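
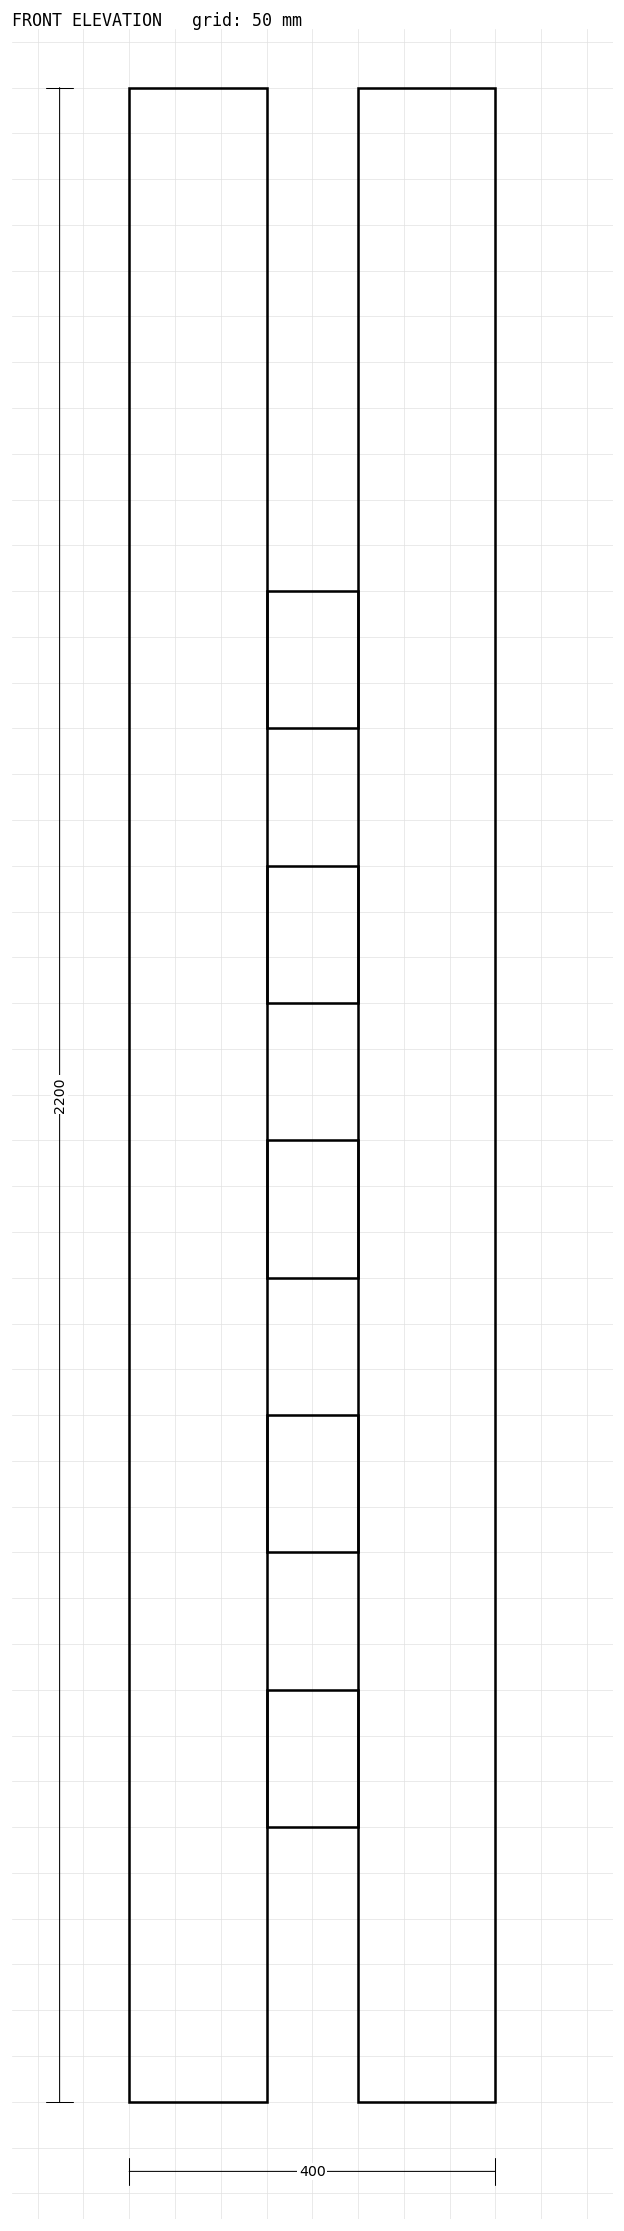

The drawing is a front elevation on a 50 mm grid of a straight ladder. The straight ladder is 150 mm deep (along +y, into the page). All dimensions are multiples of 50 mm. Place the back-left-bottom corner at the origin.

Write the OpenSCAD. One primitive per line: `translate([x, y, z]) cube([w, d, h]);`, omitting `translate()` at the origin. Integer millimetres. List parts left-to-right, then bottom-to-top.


cube([150, 150, 2200]);
translate([150, 0, 300]) cube([100, 150, 150]);
translate([150, 0, 600]) cube([100, 150, 150]);
translate([150, 0, 900]) cube([100, 150, 150]);
translate([150, 0, 1200]) cube([100, 150, 150]);
translate([150, 0, 1500]) cube([100, 150, 150]);
translate([250, 0, 0]) cube([150, 150, 2200]);


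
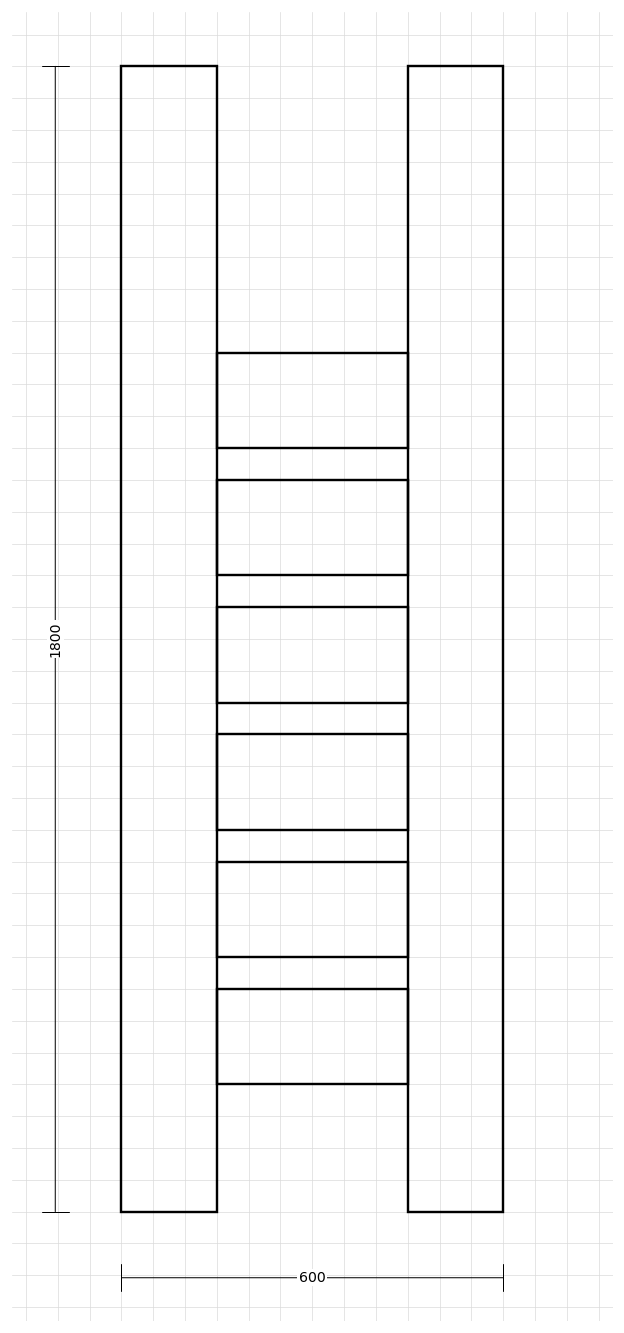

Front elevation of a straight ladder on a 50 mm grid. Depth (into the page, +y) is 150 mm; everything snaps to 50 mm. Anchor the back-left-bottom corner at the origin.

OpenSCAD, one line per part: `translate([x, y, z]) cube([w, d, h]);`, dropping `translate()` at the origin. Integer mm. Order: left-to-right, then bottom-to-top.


cube([150, 150, 1800]);
translate([150, 0, 200]) cube([300, 150, 150]);
translate([150, 0, 400]) cube([300, 150, 150]);
translate([150, 0, 600]) cube([300, 150, 150]);
translate([150, 0, 800]) cube([300, 150, 150]);
translate([150, 0, 1000]) cube([300, 150, 150]);
translate([150, 0, 1200]) cube([300, 150, 150]);
translate([450, 0, 0]) cube([150, 150, 1800]);


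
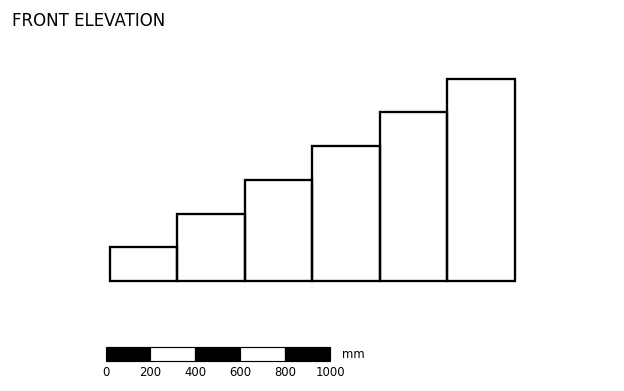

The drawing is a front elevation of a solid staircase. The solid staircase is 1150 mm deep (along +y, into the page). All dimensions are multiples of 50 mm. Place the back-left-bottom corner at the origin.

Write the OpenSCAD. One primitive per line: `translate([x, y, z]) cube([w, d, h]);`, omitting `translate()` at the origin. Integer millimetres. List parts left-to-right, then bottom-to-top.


cube([300, 1150, 150]);
translate([300, 0, 0]) cube([300, 1150, 300]);
translate([600, 0, 0]) cube([300, 1150, 450]);
translate([900, 0, 0]) cube([300, 1150, 600]);
translate([1200, 0, 0]) cube([300, 1150, 750]);
translate([1500, 0, 0]) cube([300, 1150, 900]);


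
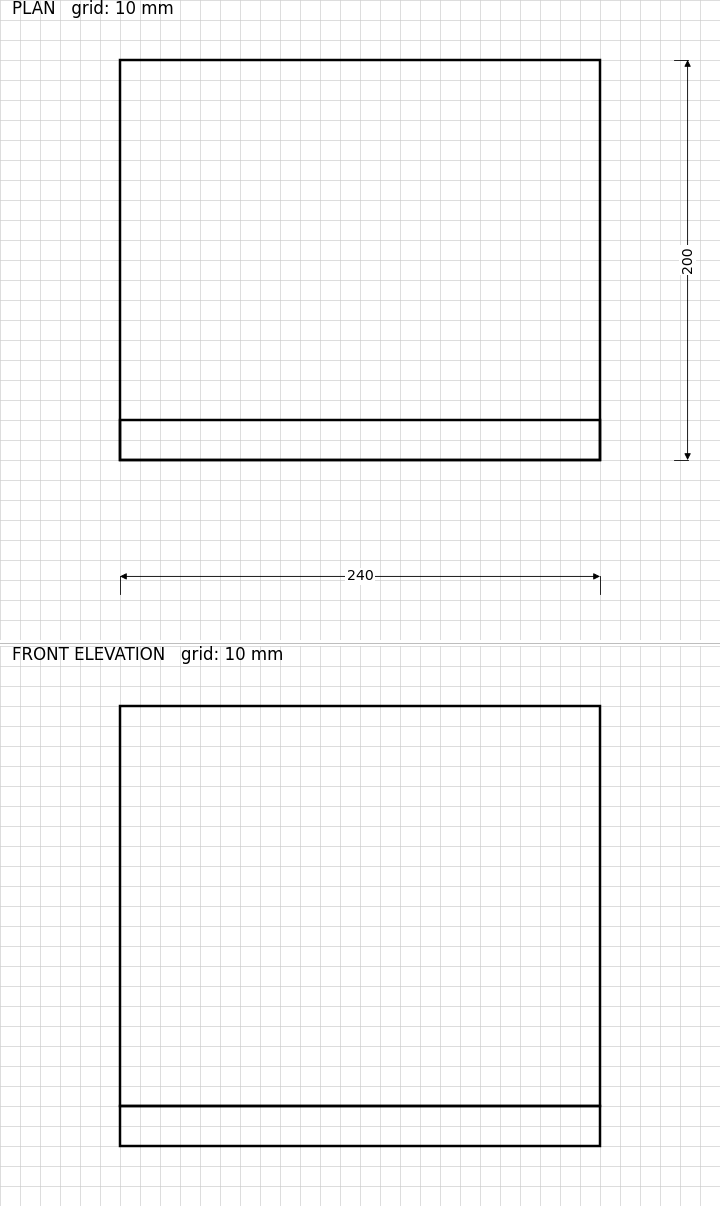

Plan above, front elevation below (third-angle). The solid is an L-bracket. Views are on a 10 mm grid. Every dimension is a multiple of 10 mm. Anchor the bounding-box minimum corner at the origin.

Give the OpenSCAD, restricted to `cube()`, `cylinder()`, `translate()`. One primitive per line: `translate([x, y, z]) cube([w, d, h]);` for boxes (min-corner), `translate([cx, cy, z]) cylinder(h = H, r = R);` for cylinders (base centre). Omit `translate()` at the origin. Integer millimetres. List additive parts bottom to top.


cube([240, 200, 20]);
translate([0, 0, 20]) cube([240, 20, 200]);


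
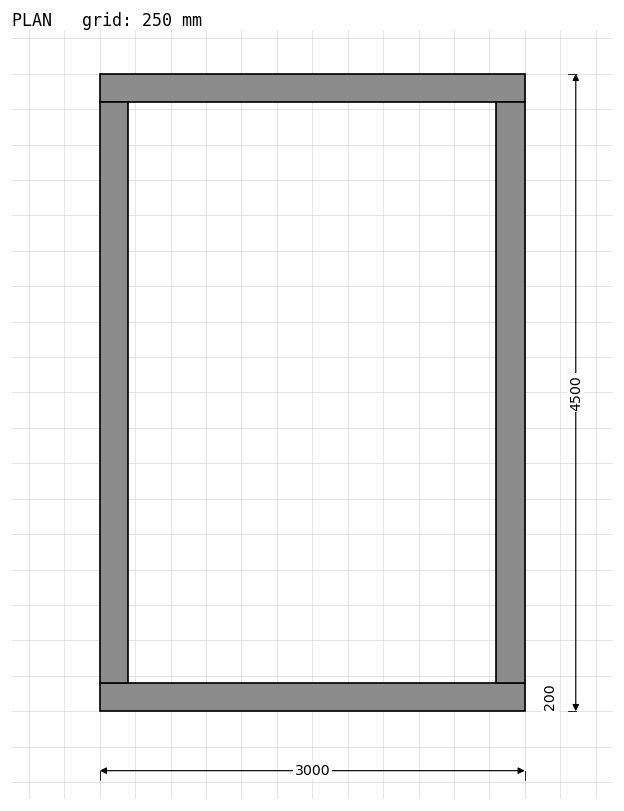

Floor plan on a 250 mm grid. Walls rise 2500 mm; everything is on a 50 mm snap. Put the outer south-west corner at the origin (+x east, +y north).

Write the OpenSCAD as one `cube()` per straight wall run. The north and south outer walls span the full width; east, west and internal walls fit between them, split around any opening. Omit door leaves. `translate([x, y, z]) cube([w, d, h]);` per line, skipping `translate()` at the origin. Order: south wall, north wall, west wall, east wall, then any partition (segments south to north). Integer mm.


cube([3000, 200, 2500]);
translate([0, 4300, 0]) cube([3000, 200, 2500]);
translate([0, 200, 0]) cube([200, 4100, 2500]);
translate([2800, 200, 0]) cube([200, 4100, 2500]);


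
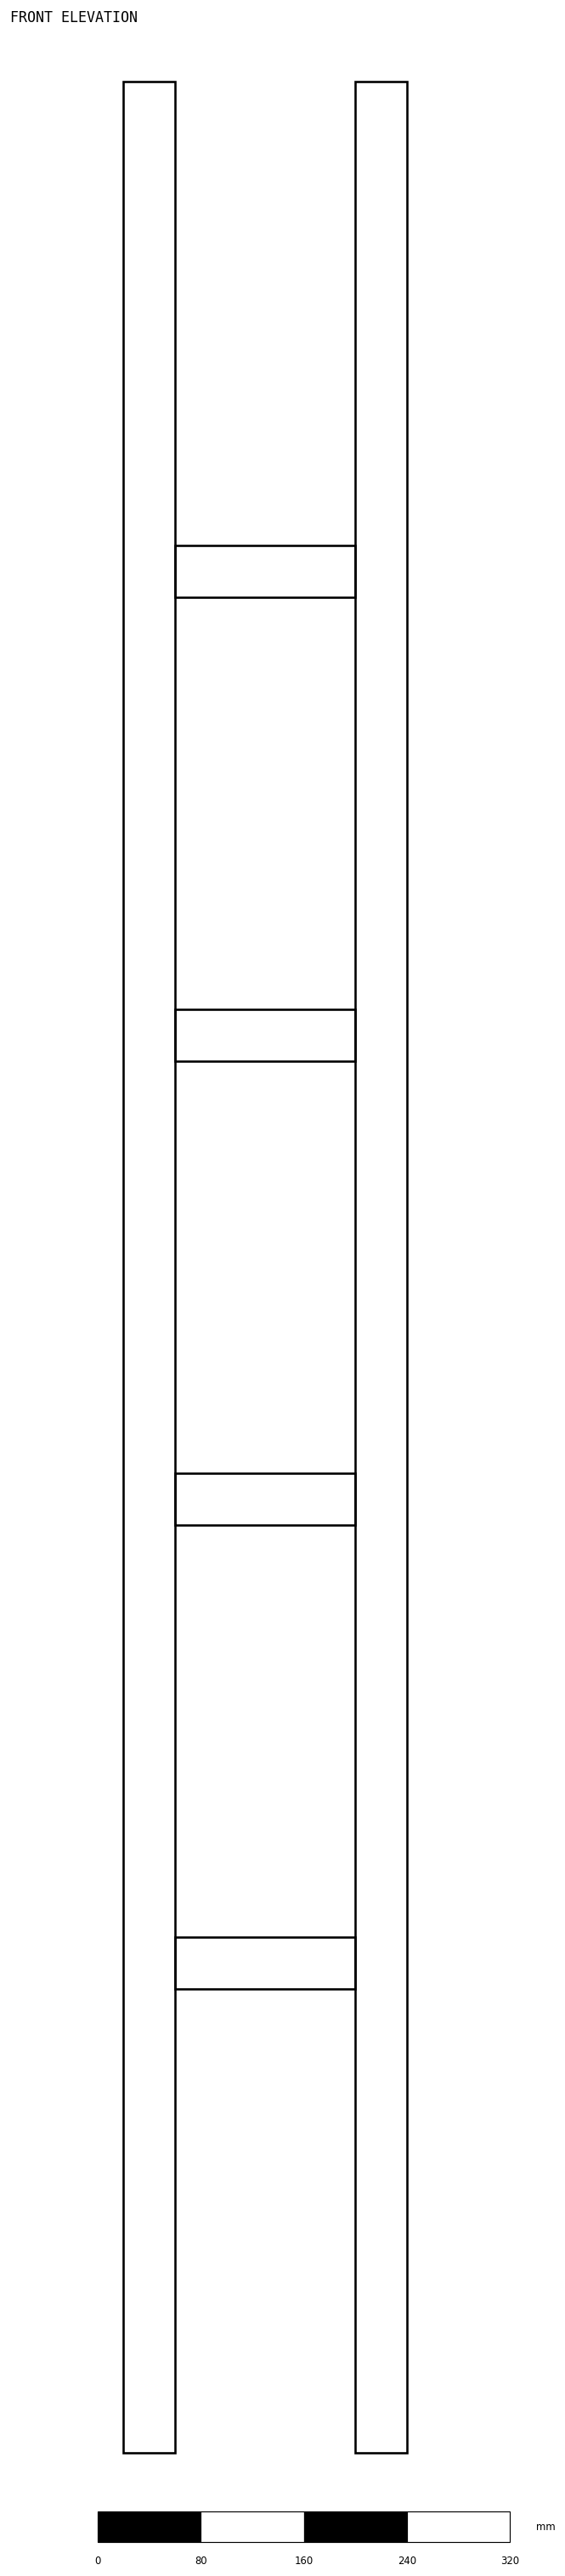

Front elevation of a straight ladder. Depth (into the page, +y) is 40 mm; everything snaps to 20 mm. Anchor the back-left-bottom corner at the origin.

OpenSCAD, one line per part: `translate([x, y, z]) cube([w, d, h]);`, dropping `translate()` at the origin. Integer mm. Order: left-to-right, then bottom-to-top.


cube([40, 40, 1840]);
translate([40, 0, 360]) cube([140, 40, 40]);
translate([40, 0, 720]) cube([140, 40, 40]);
translate([40, 0, 1080]) cube([140, 40, 40]);
translate([40, 0, 1440]) cube([140, 40, 40]);
translate([180, 0, 0]) cube([40, 40, 1840]);


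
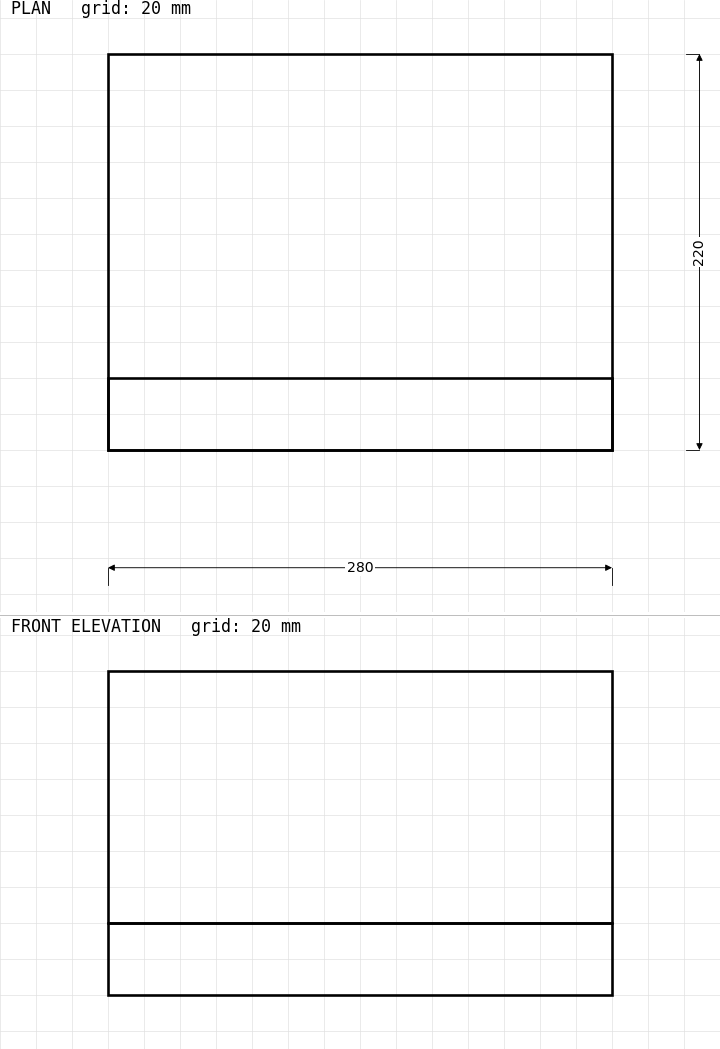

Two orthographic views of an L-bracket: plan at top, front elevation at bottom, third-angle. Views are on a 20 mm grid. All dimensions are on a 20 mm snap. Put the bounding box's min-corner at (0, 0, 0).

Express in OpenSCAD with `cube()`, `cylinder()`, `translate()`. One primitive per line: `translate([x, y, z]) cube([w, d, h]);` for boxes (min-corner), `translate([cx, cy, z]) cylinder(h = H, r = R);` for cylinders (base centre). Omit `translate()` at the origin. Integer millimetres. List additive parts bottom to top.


cube([280, 220, 40]);
translate([0, 0, 40]) cube([280, 40, 140]);


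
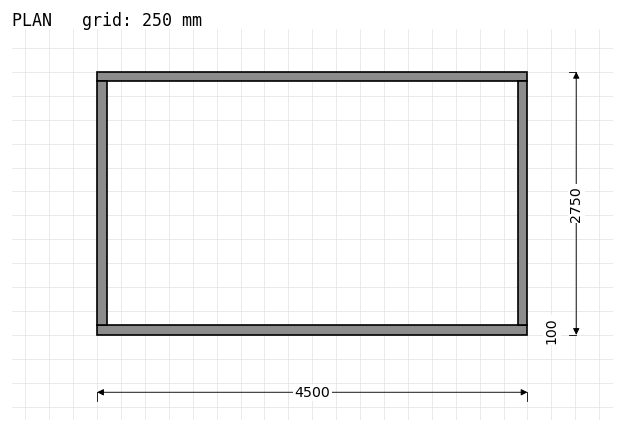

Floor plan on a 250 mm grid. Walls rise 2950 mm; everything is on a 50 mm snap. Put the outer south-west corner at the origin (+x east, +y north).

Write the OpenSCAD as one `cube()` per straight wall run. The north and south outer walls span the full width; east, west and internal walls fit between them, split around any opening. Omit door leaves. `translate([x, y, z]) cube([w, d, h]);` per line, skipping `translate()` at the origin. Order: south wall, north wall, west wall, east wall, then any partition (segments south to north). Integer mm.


cube([4500, 100, 2950]);
translate([0, 2650, 0]) cube([4500, 100, 2950]);
translate([0, 100, 0]) cube([100, 2550, 2950]);
translate([4400, 100, 0]) cube([100, 2550, 2950]);


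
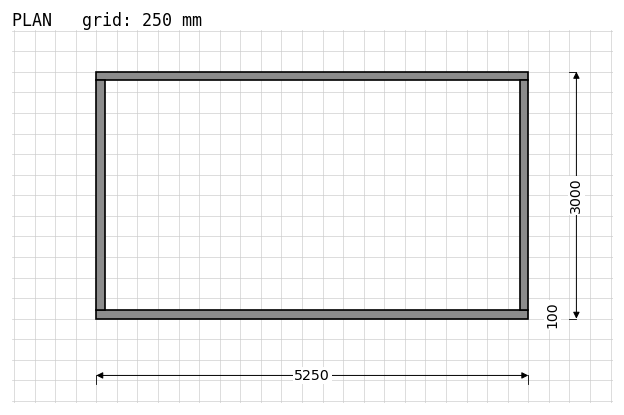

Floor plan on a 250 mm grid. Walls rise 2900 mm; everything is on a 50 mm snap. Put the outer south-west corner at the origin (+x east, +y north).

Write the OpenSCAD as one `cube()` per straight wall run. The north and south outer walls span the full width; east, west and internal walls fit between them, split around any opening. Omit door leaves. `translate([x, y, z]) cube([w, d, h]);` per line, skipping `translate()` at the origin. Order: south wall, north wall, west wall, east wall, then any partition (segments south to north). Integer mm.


cube([5250, 100, 2900]);
translate([0, 2900, 0]) cube([5250, 100, 2900]);
translate([0, 100, 0]) cube([100, 2800, 2900]);
translate([5150, 100, 0]) cube([100, 2800, 2900]);


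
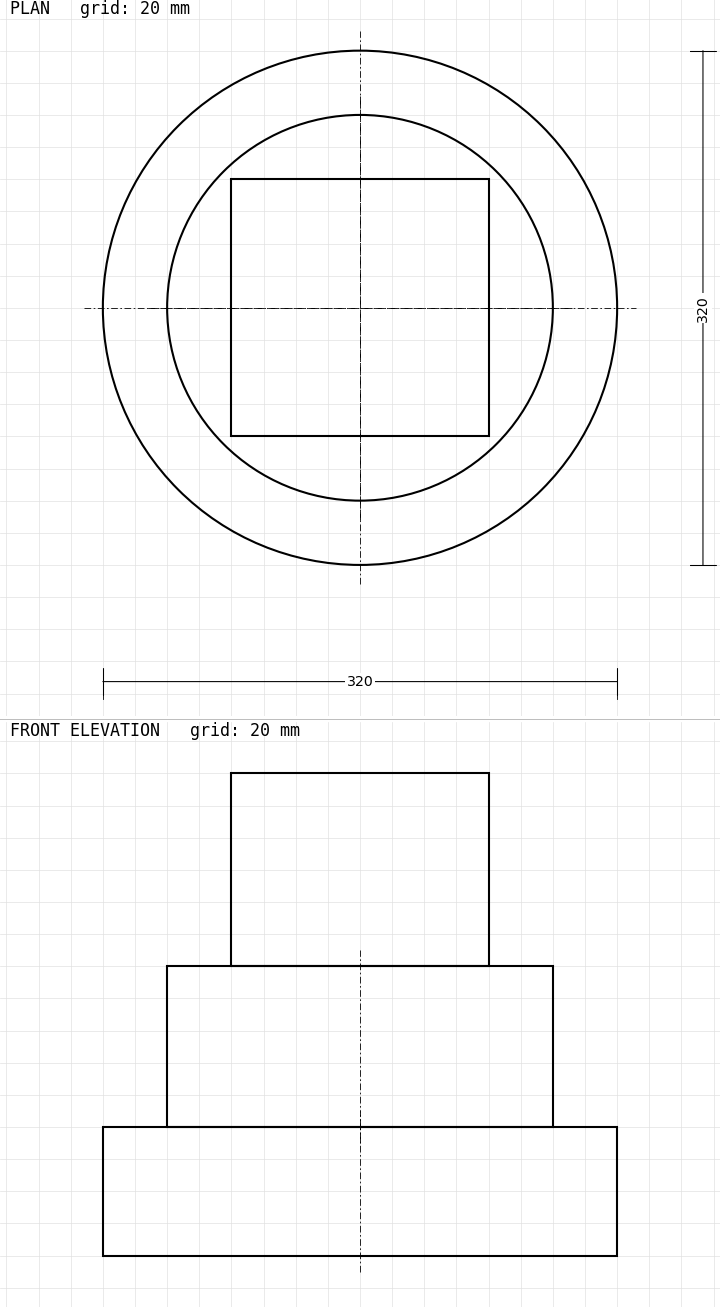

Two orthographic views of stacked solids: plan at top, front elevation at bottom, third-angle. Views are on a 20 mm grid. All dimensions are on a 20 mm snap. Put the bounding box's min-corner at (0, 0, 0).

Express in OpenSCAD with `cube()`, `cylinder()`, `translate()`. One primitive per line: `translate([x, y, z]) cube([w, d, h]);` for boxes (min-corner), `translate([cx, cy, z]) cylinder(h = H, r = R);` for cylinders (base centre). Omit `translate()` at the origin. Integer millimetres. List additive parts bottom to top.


translate([160, 160, 0]) cylinder(h = 80, r = 160);
translate([160, 160, 80]) cylinder(h = 100, r = 120);
translate([80, 80, 180]) cube([160, 160, 120]);


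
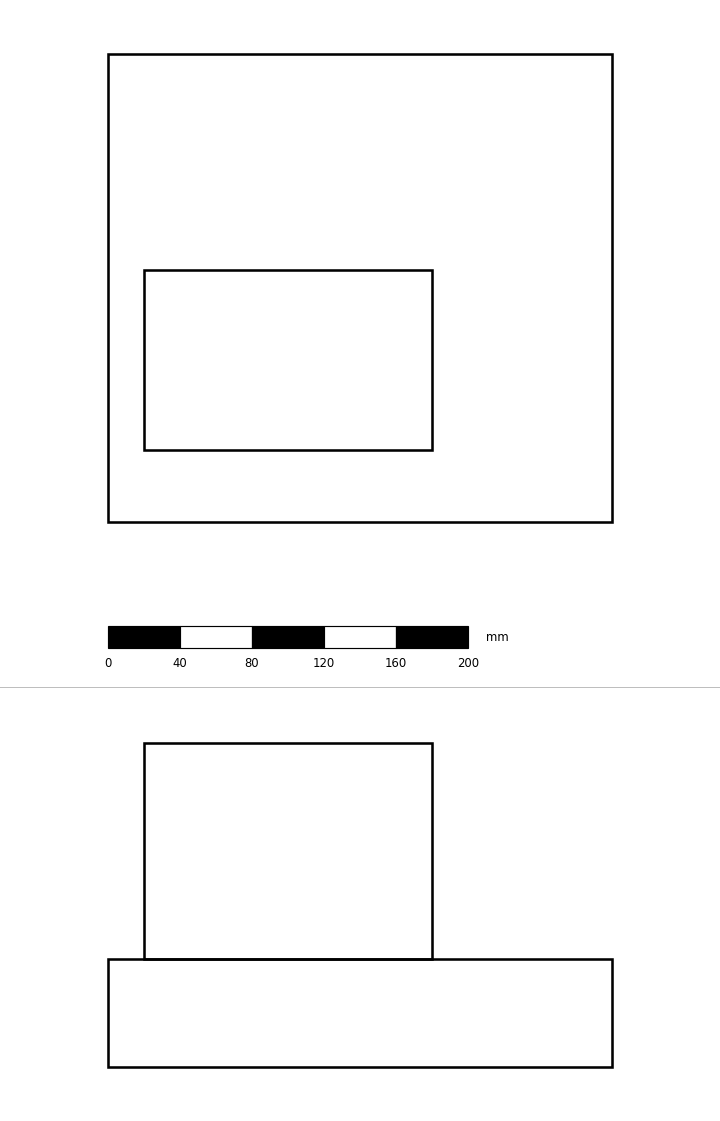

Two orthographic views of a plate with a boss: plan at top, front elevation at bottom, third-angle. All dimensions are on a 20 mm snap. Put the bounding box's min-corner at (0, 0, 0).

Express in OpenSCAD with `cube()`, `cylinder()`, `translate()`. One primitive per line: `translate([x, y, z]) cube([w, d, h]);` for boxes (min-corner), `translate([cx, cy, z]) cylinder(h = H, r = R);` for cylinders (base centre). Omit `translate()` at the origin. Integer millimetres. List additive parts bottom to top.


cube([280, 260, 60]);
translate([20, 40, 60]) cube([160, 100, 120]);


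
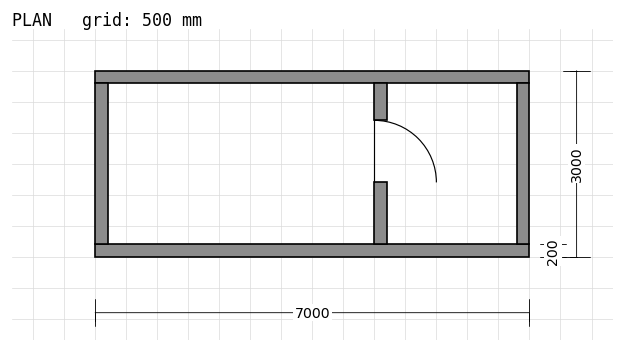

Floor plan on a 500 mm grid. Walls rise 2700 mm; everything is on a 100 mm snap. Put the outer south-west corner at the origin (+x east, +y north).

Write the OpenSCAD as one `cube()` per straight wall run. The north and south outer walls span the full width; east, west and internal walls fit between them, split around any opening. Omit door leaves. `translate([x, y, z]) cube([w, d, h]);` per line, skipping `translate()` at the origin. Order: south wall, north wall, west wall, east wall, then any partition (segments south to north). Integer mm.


cube([7000, 200, 2700]);
translate([0, 2800, 0]) cube([7000, 200, 2700]);
translate([0, 200, 0]) cube([200, 2600, 2700]);
translate([6800, 200, 0]) cube([200, 2600, 2700]);
translate([4500, 200, 0]) cube([200, 1000, 2700]);
translate([4500, 2200, 0]) cube([200, 600, 2700]);


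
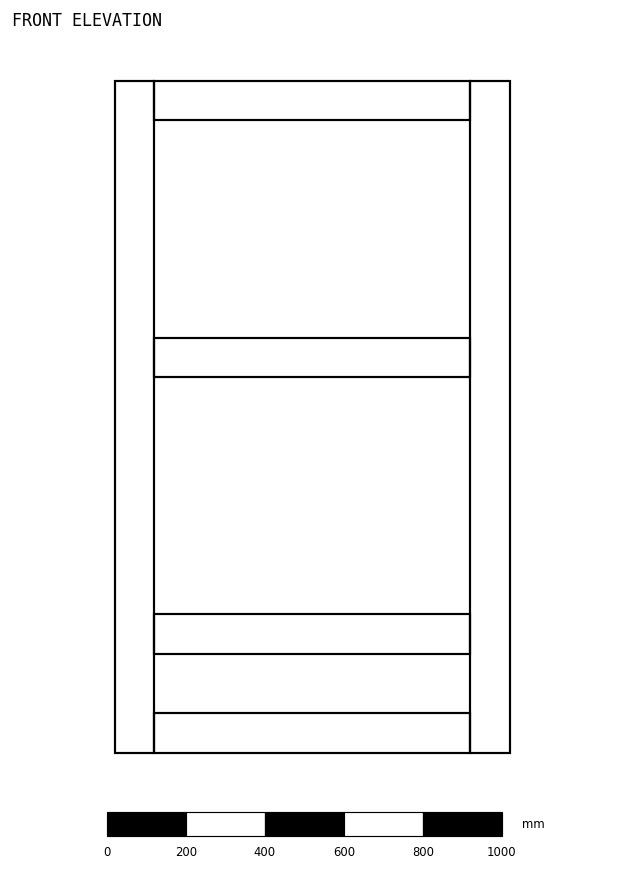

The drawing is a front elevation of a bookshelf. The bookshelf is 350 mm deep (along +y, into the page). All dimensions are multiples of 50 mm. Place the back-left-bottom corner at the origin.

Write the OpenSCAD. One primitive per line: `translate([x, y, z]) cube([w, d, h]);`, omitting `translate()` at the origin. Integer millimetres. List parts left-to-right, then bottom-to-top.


cube([100, 350, 1700]);
translate([100, 0, 0]) cube([800, 350, 100]);
translate([100, 0, 250]) cube([800, 350, 100]);
translate([100, 0, 950]) cube([800, 350, 100]);
translate([100, 0, 1600]) cube([800, 350, 100]);
translate([900, 0, 0]) cube([100, 350, 1700]);


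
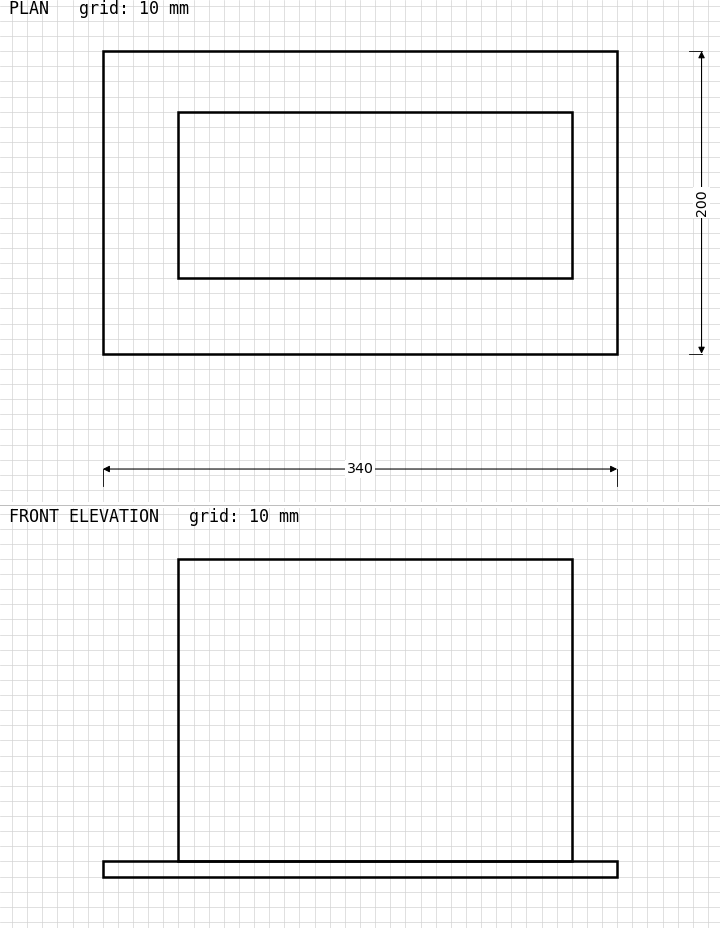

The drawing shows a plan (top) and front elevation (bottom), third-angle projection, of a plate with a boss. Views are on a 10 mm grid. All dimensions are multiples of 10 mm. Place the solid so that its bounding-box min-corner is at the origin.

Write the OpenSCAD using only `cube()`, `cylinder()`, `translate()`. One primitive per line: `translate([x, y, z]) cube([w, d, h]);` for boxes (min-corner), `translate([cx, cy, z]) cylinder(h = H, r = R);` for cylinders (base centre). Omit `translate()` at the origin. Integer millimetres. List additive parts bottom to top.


cube([340, 200, 10]);
translate([50, 50, 10]) cube([260, 110, 200]);


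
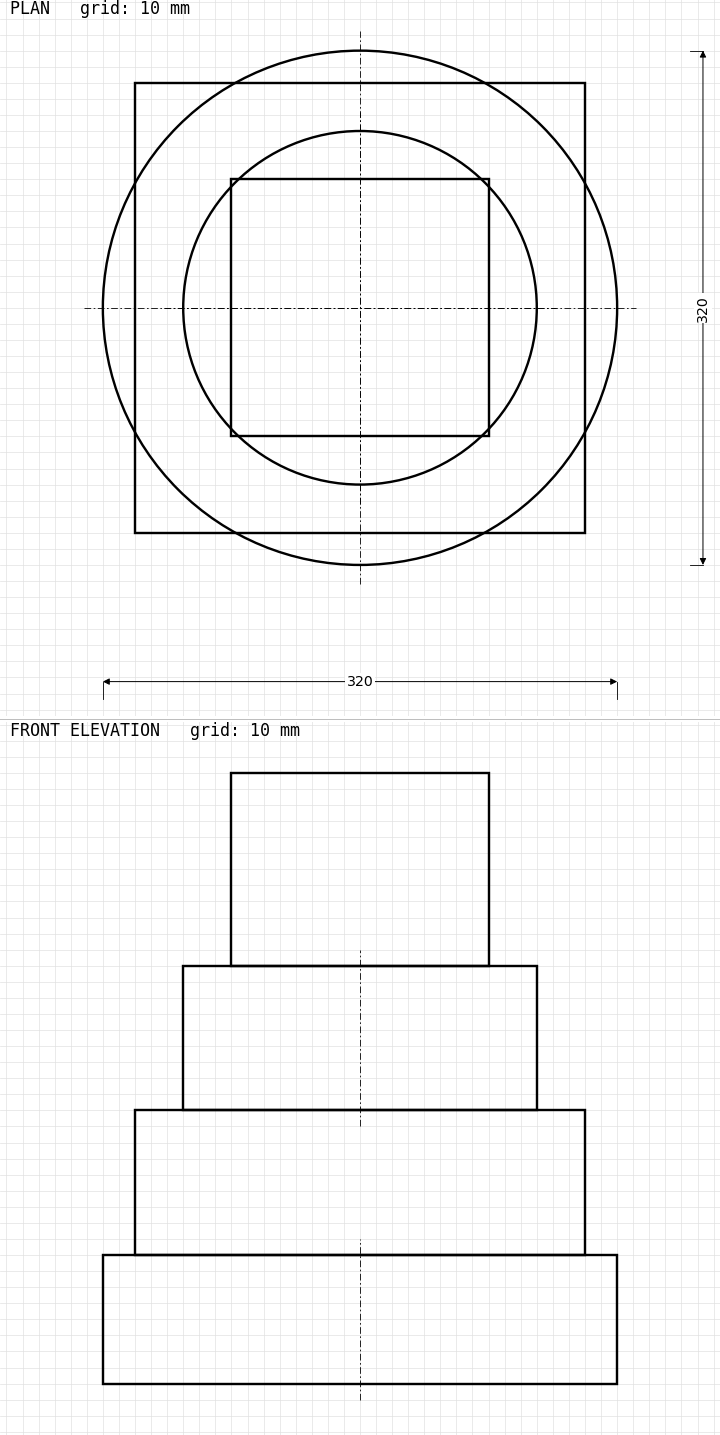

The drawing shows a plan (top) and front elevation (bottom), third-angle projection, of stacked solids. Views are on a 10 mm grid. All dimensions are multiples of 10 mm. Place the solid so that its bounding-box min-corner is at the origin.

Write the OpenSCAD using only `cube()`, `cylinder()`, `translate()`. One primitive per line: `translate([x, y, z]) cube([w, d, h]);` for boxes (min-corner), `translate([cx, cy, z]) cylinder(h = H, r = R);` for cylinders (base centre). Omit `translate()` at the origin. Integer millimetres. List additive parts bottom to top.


translate([160, 160, 0]) cylinder(h = 80, r = 160);
translate([20, 20, 80]) cube([280, 280, 90]);
translate([160, 160, 170]) cylinder(h = 90, r = 110);
translate([80, 80, 260]) cube([160, 160, 120]);


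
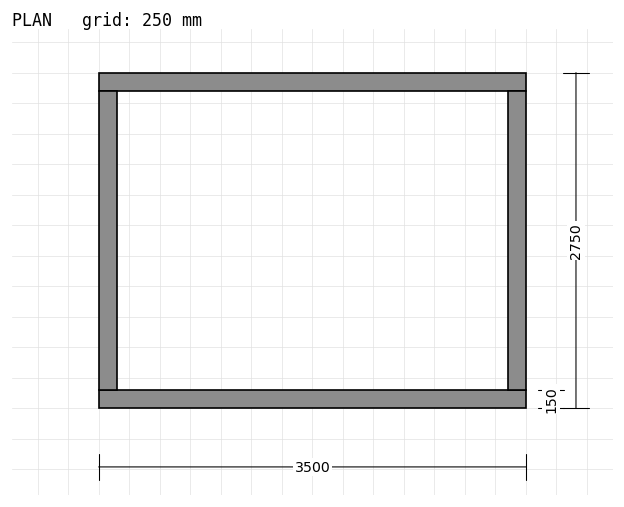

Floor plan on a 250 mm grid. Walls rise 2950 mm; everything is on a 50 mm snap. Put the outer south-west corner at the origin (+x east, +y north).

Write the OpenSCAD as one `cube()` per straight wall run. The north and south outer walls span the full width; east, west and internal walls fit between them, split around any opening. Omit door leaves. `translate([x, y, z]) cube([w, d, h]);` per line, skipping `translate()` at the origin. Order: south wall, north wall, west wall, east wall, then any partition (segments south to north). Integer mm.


cube([3500, 150, 2950]);
translate([0, 2600, 0]) cube([3500, 150, 2950]);
translate([0, 150, 0]) cube([150, 2450, 2950]);
translate([3350, 150, 0]) cube([150, 2450, 2950]);


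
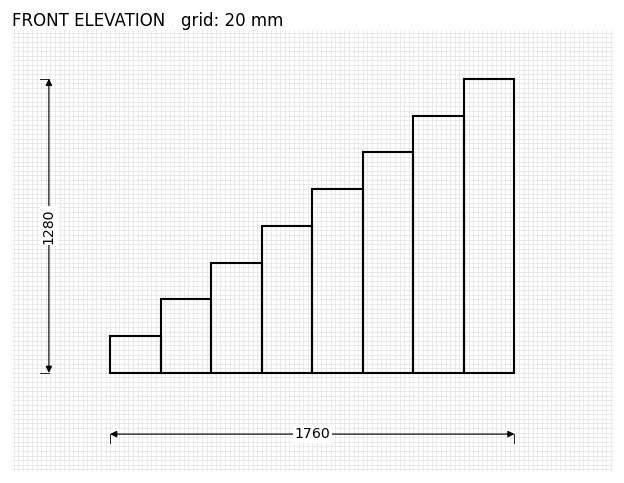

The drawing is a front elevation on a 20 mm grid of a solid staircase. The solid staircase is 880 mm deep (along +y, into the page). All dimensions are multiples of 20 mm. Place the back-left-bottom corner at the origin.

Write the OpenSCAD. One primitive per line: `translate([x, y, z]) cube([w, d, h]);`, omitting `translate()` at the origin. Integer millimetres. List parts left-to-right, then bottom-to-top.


cube([220, 880, 160]);
translate([220, 0, 0]) cube([220, 880, 320]);
translate([440, 0, 0]) cube([220, 880, 480]);
translate([660, 0, 0]) cube([220, 880, 640]);
translate([880, 0, 0]) cube([220, 880, 800]);
translate([1100, 0, 0]) cube([220, 880, 960]);
translate([1320, 0, 0]) cube([220, 880, 1120]);
translate([1540, 0, 0]) cube([220, 880, 1280]);


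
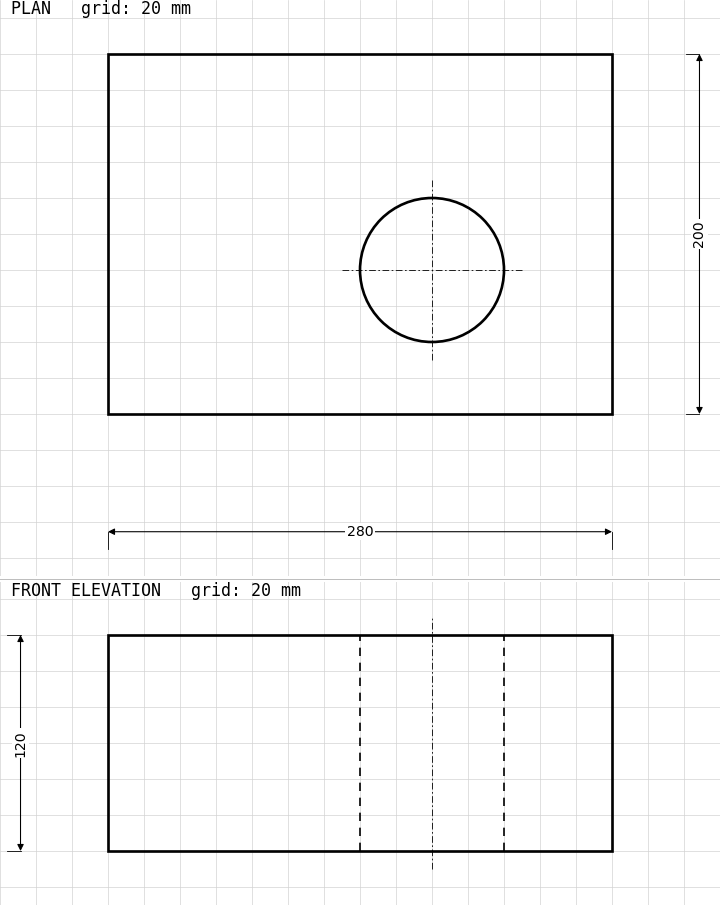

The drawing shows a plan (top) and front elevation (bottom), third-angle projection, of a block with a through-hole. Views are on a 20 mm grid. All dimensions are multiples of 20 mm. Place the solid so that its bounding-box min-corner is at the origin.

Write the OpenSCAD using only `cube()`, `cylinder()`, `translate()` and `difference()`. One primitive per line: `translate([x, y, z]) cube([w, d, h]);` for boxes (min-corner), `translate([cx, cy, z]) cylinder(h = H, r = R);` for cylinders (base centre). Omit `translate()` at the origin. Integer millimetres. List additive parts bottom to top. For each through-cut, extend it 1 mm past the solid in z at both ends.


difference() {
  cube([280, 200, 120]);
  translate([180, 80, -1]) cylinder(h = 122, r = 40);
}


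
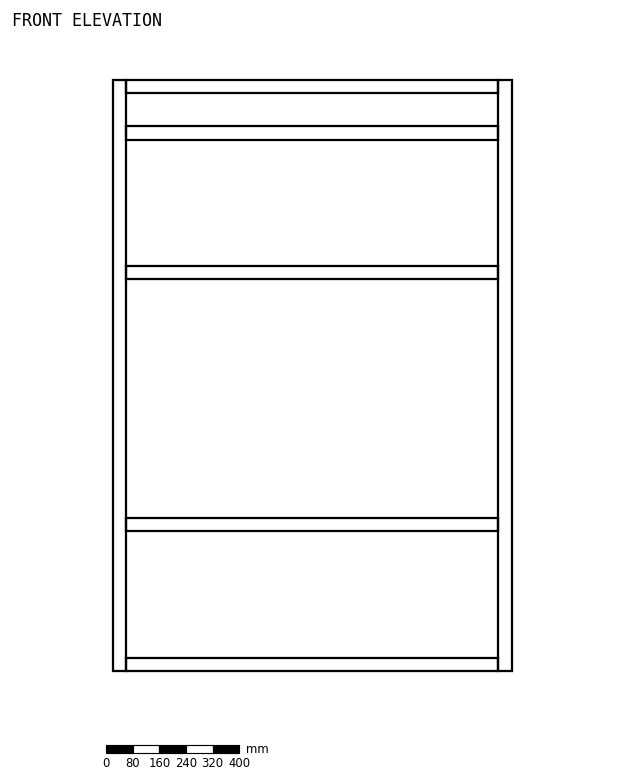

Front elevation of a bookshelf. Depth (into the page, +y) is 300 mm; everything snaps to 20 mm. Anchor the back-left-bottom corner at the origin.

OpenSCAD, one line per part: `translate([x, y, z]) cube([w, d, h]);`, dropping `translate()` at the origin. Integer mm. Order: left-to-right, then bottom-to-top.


cube([40, 300, 1780]);
translate([40, 0, 0]) cube([1120, 300, 40]);
translate([40, 0, 420]) cube([1120, 300, 40]);
translate([40, 0, 1180]) cube([1120, 300, 40]);
translate([40, 0, 1600]) cube([1120, 300, 40]);
translate([40, 0, 1740]) cube([1120, 300, 40]);
translate([1160, 0, 0]) cube([40, 300, 1780]);


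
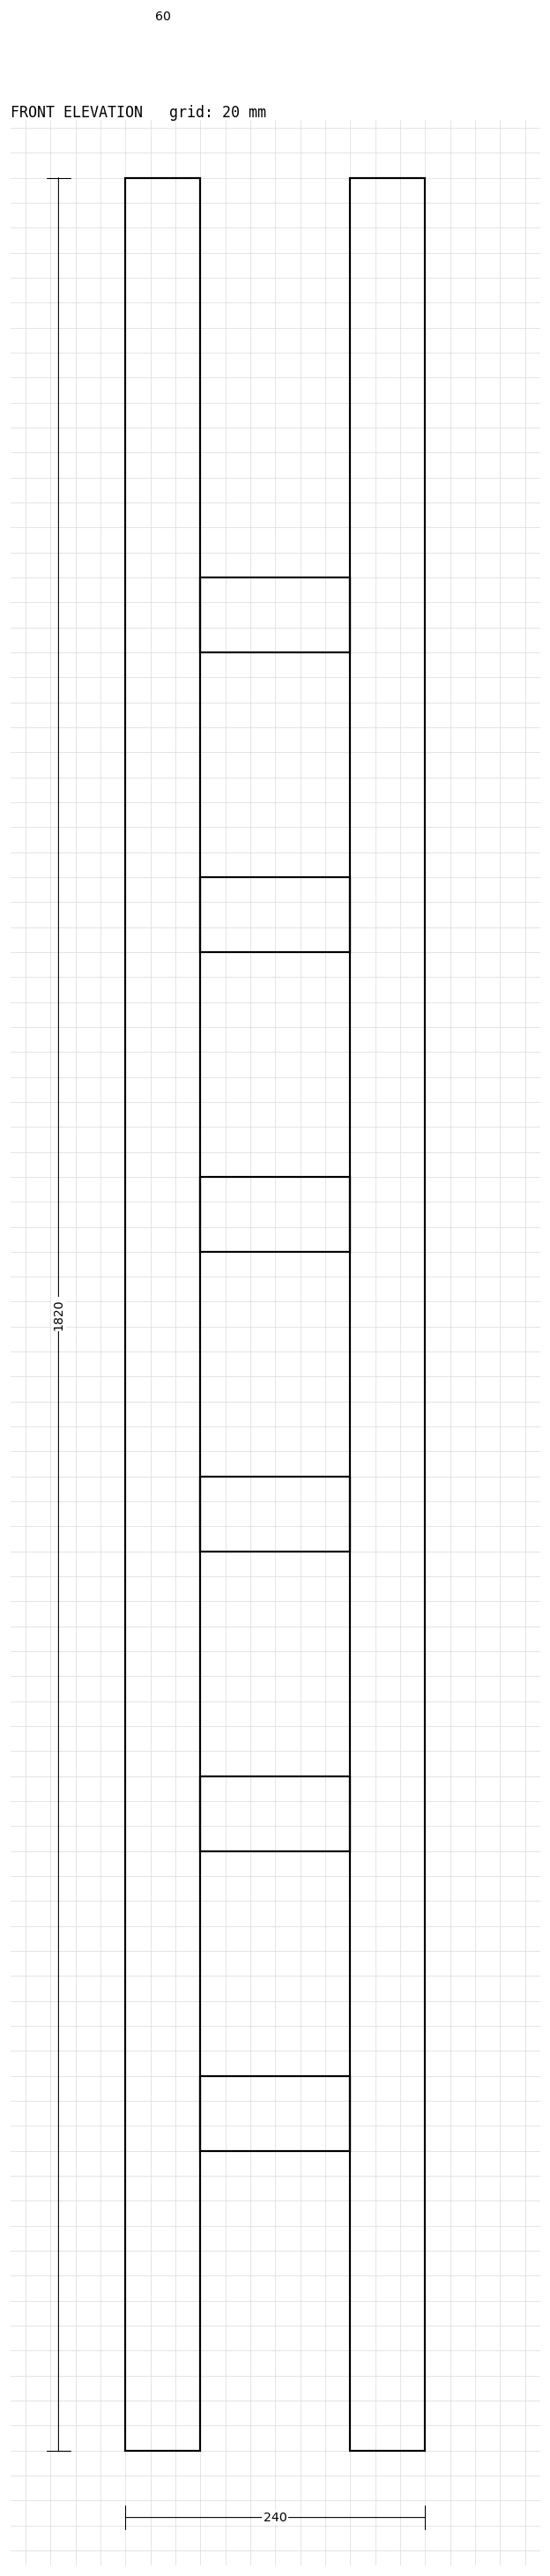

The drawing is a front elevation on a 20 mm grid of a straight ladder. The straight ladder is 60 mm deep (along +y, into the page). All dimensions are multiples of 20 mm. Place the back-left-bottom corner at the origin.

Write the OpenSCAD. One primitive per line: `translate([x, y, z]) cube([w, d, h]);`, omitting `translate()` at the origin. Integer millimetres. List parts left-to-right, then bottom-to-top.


cube([60, 60, 1820]);
translate([60, 0, 240]) cube([120, 60, 60]);
translate([60, 0, 480]) cube([120, 60, 60]);
translate([60, 0, 720]) cube([120, 60, 60]);
translate([60, 0, 960]) cube([120, 60, 60]);
translate([60, 0, 1200]) cube([120, 60, 60]);
translate([60, 0, 1440]) cube([120, 60, 60]);
translate([180, 0, 0]) cube([60, 60, 1820]);


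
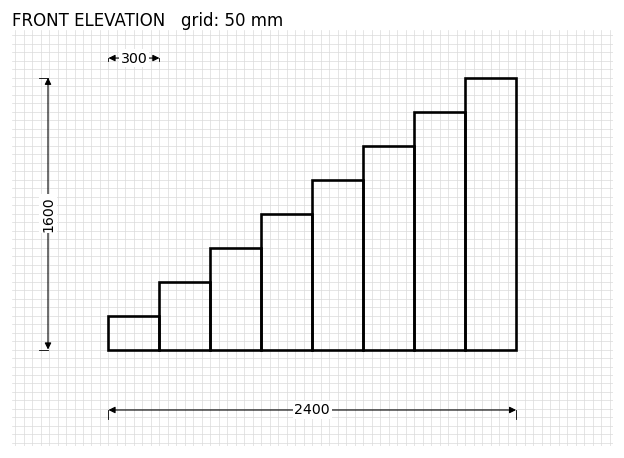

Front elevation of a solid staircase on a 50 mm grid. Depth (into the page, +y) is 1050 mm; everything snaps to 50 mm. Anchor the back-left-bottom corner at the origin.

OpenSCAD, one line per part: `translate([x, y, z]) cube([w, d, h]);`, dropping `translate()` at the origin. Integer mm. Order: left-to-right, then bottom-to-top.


cube([300, 1050, 200]);
translate([300, 0, 0]) cube([300, 1050, 400]);
translate([600, 0, 0]) cube([300, 1050, 600]);
translate([900, 0, 0]) cube([300, 1050, 800]);
translate([1200, 0, 0]) cube([300, 1050, 1000]);
translate([1500, 0, 0]) cube([300, 1050, 1200]);
translate([1800, 0, 0]) cube([300, 1050, 1400]);
translate([2100, 0, 0]) cube([300, 1050, 1600]);


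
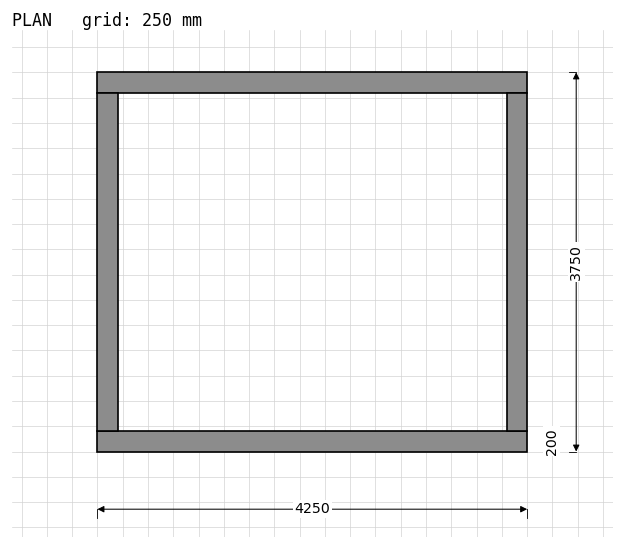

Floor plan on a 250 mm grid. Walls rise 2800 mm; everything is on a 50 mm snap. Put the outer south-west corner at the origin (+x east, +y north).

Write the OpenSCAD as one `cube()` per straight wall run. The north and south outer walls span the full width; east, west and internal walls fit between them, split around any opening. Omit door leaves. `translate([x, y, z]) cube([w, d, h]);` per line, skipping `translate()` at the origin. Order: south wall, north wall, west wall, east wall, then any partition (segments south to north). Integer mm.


cube([4250, 200, 2800]);
translate([0, 3550, 0]) cube([4250, 200, 2800]);
translate([0, 200, 0]) cube([200, 3350, 2800]);
translate([4050, 200, 0]) cube([200, 3350, 2800]);


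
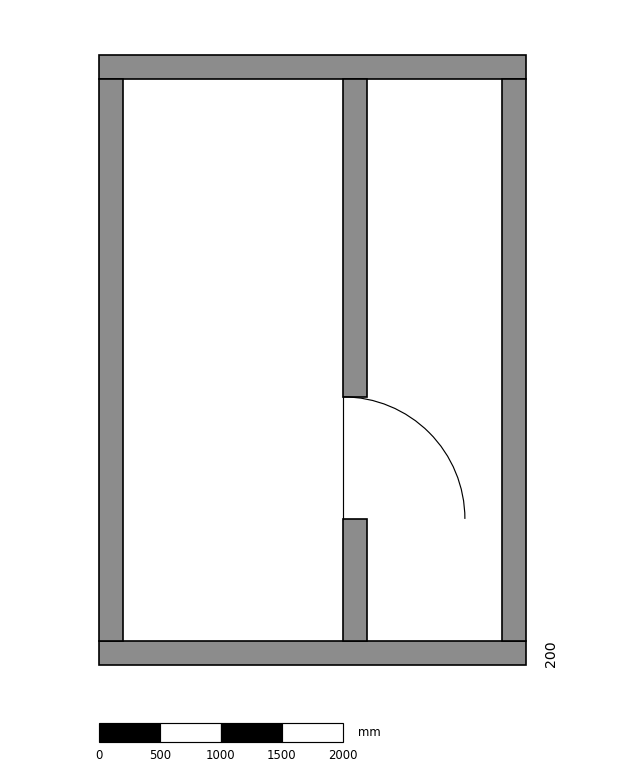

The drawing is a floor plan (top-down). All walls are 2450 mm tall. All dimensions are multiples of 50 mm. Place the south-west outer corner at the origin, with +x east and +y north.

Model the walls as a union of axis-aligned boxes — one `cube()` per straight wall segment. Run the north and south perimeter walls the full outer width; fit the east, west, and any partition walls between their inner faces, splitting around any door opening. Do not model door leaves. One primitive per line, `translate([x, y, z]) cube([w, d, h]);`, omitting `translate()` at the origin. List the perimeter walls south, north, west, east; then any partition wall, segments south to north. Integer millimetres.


cube([3500, 200, 2450]);
translate([0, 4800, 0]) cube([3500, 200, 2450]);
translate([0, 200, 0]) cube([200, 4600, 2450]);
translate([3300, 200, 0]) cube([200, 4600, 2450]);
translate([2000, 200, 0]) cube([200, 1000, 2450]);
translate([2000, 2200, 0]) cube([200, 2600, 2450]);


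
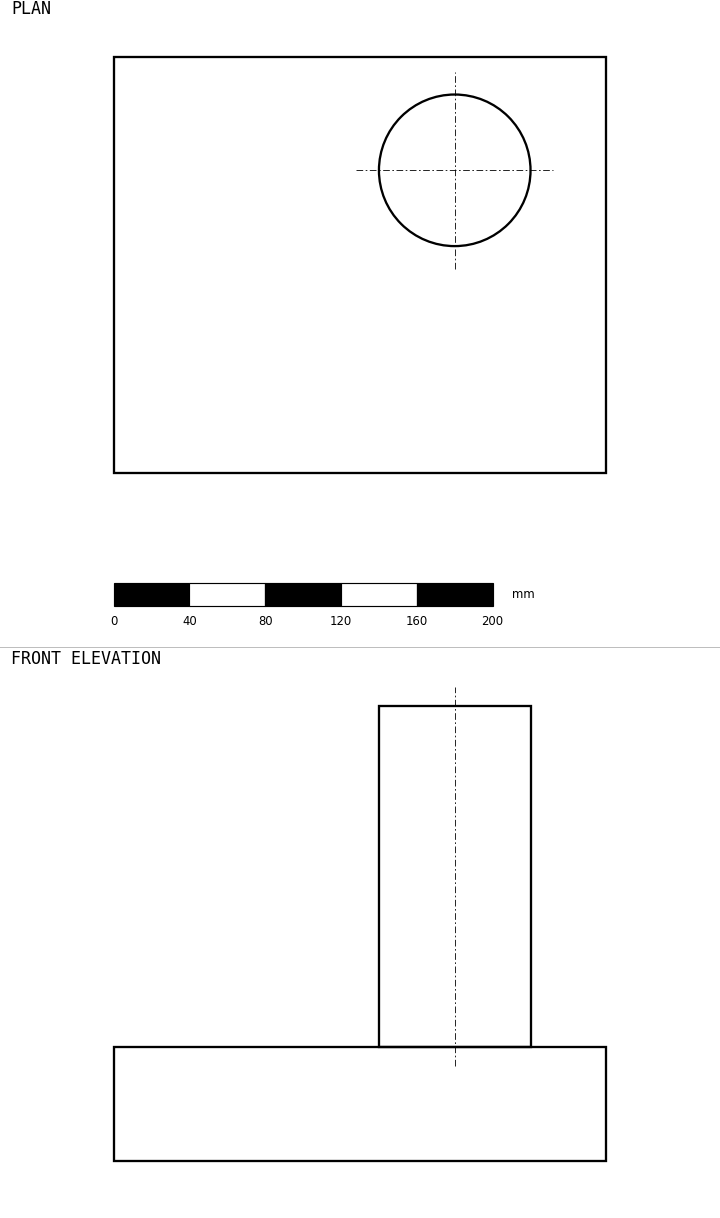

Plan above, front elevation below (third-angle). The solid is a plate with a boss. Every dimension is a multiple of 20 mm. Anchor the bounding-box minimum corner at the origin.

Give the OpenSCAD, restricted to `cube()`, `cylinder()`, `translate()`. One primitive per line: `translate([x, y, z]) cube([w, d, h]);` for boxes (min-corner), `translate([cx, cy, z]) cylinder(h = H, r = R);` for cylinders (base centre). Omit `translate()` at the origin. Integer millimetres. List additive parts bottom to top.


cube([260, 220, 60]);
translate([180, 160, 60]) cylinder(h = 180, r = 40);


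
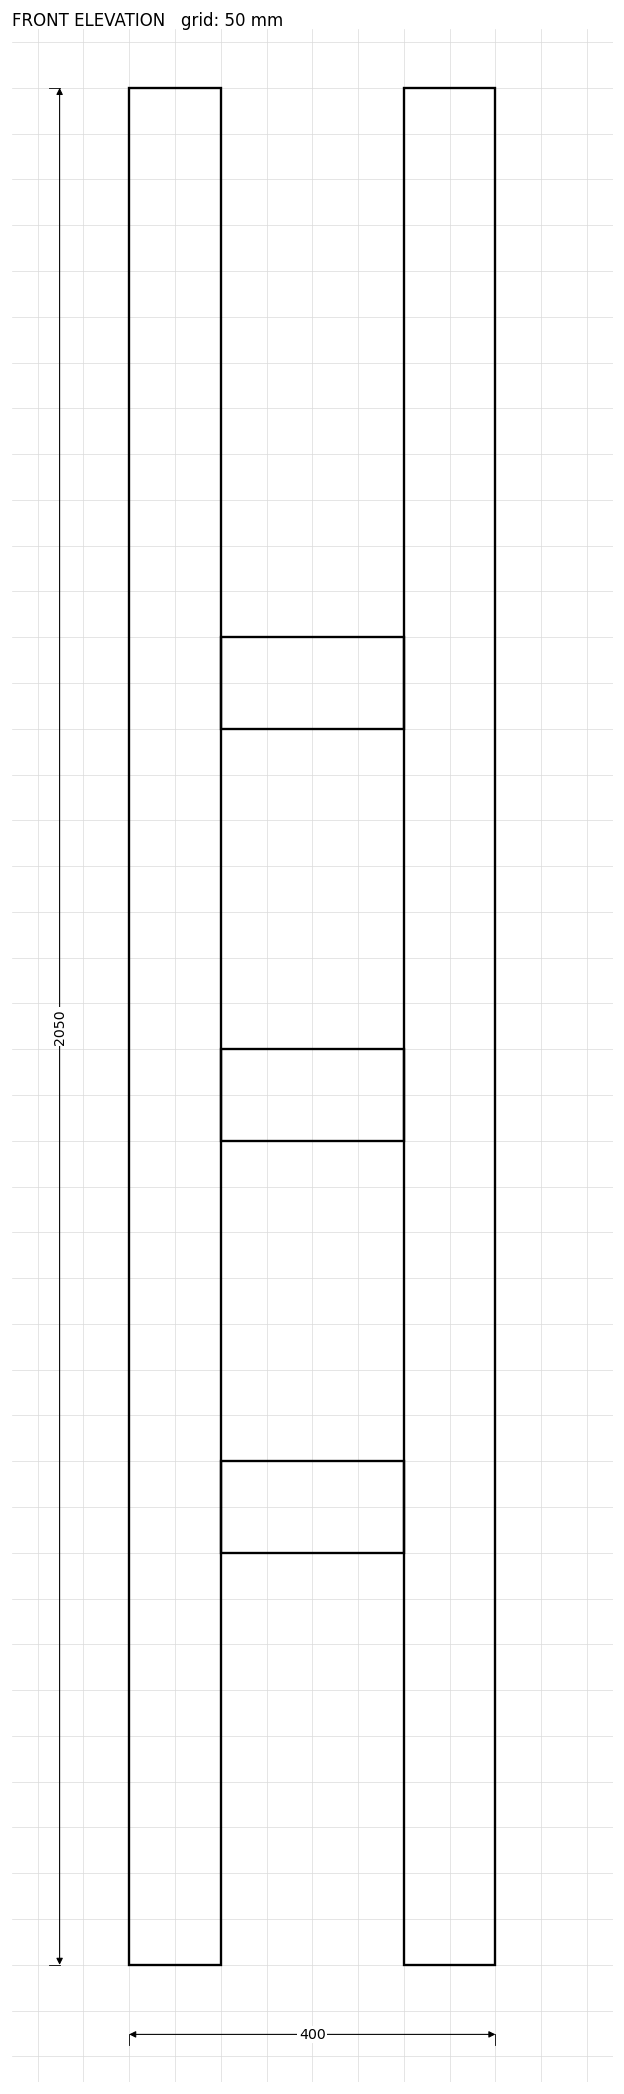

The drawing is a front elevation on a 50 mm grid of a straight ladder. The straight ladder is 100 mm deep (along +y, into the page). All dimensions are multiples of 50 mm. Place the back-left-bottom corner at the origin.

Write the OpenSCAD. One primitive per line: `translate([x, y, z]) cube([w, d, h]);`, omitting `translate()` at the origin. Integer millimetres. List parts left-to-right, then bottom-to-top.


cube([100, 100, 2050]);
translate([100, 0, 450]) cube([200, 100, 100]);
translate([100, 0, 900]) cube([200, 100, 100]);
translate([100, 0, 1350]) cube([200, 100, 100]);
translate([300, 0, 0]) cube([100, 100, 2050]);


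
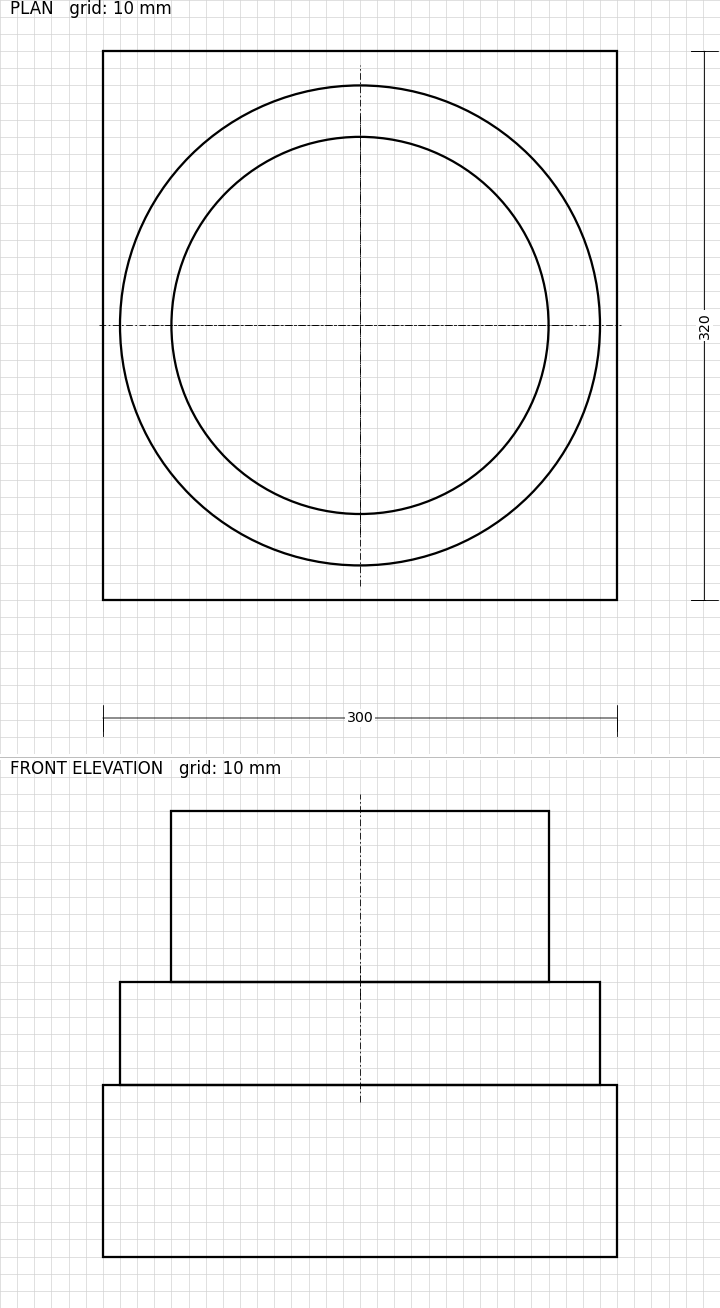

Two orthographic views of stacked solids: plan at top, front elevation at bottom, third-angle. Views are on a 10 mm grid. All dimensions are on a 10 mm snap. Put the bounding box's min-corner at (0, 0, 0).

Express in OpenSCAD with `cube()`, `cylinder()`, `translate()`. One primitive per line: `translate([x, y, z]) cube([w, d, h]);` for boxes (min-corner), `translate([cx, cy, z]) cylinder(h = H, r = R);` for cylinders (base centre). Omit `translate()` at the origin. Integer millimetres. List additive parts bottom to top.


cube([300, 320, 100]);
translate([150, 160, 100]) cylinder(h = 60, r = 140);
translate([150, 160, 160]) cylinder(h = 100, r = 110);


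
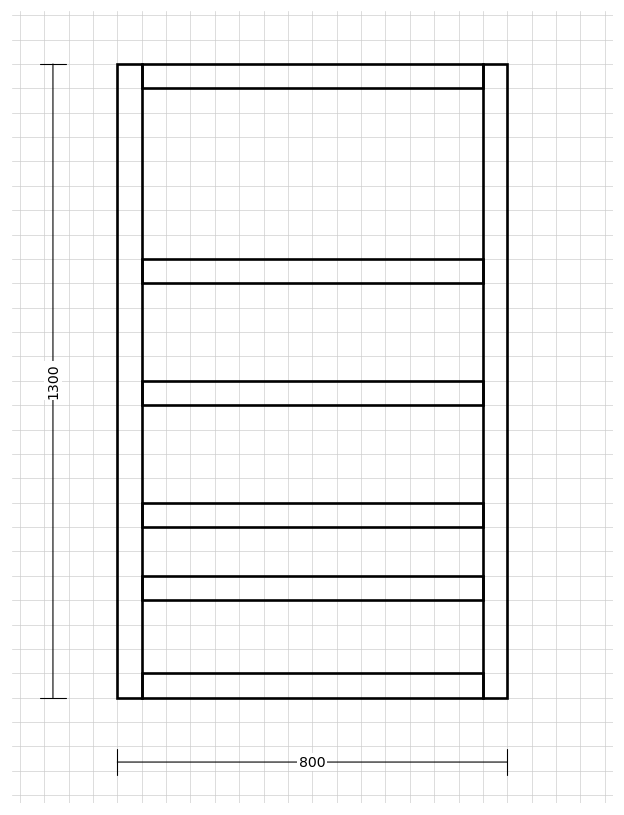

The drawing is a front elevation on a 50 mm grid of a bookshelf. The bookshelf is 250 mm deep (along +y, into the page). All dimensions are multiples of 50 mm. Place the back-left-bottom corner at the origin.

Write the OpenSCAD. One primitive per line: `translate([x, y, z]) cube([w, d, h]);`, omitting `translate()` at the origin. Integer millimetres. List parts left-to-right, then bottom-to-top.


cube([50, 250, 1300]);
translate([50, 0, 0]) cube([700, 250, 50]);
translate([50, 0, 200]) cube([700, 250, 50]);
translate([50, 0, 350]) cube([700, 250, 50]);
translate([50, 0, 600]) cube([700, 250, 50]);
translate([50, 0, 850]) cube([700, 250, 50]);
translate([50, 0, 1250]) cube([700, 250, 50]);
translate([750, 0, 0]) cube([50, 250, 1300]);


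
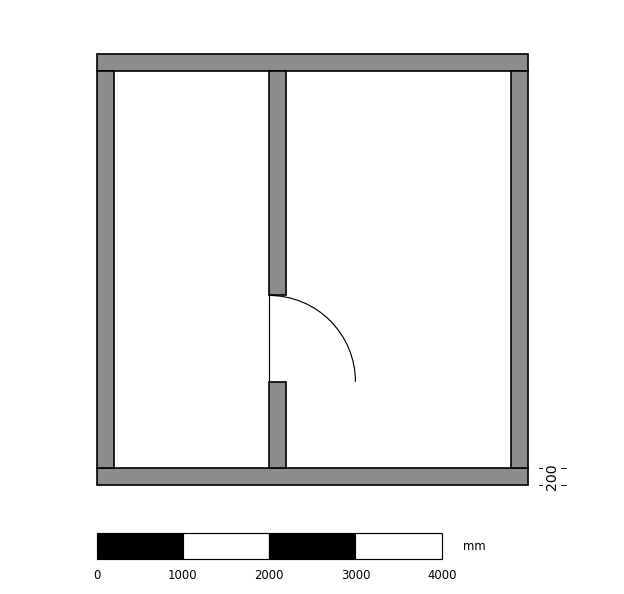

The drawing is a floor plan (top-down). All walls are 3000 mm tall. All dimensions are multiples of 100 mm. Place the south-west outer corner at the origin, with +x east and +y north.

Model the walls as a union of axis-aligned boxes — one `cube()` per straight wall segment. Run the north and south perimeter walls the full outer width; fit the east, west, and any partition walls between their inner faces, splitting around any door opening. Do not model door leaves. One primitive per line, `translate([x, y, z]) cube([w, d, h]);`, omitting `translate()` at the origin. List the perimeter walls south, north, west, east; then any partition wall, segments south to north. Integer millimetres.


cube([5000, 200, 3000]);
translate([0, 4800, 0]) cube([5000, 200, 3000]);
translate([0, 200, 0]) cube([200, 4600, 3000]);
translate([4800, 200, 0]) cube([200, 4600, 3000]);
translate([2000, 200, 0]) cube([200, 1000, 3000]);
translate([2000, 2200, 0]) cube([200, 2600, 3000]);


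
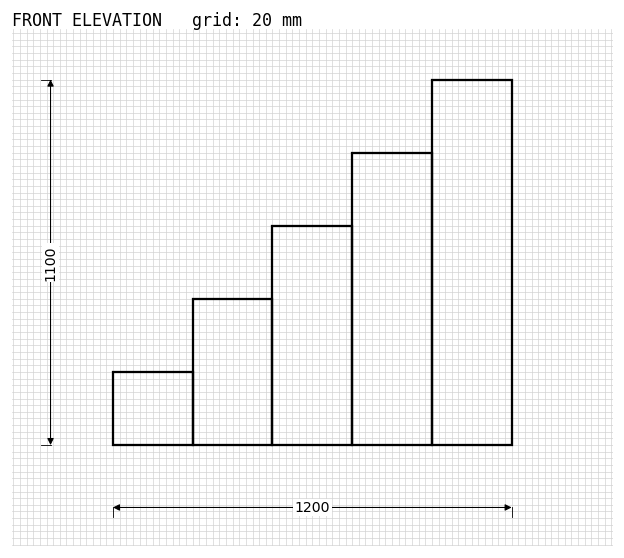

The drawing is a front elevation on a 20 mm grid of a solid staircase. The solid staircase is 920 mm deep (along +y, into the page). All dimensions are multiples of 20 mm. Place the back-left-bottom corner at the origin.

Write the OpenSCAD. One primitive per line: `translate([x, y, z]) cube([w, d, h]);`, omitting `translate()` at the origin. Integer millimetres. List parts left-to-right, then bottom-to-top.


cube([240, 920, 220]);
translate([240, 0, 0]) cube([240, 920, 440]);
translate([480, 0, 0]) cube([240, 920, 660]);
translate([720, 0, 0]) cube([240, 920, 880]);
translate([960, 0, 0]) cube([240, 920, 1100]);


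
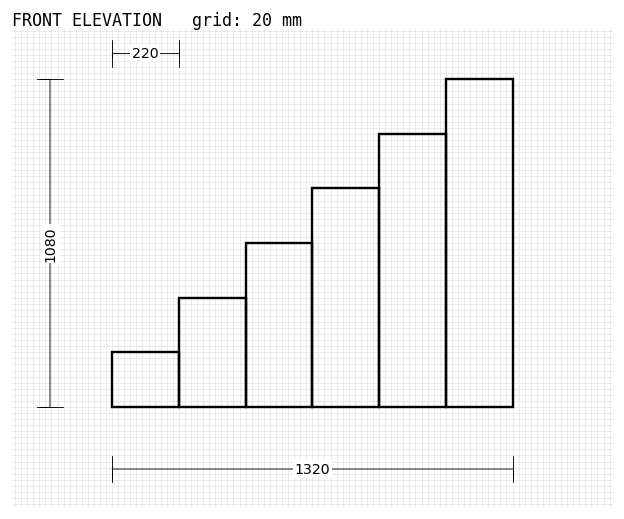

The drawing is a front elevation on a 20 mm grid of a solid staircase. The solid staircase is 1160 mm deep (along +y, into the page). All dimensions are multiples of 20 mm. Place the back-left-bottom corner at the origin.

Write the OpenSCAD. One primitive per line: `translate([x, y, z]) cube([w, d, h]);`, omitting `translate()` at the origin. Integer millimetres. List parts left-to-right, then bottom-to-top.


cube([220, 1160, 180]);
translate([220, 0, 0]) cube([220, 1160, 360]);
translate([440, 0, 0]) cube([220, 1160, 540]);
translate([660, 0, 0]) cube([220, 1160, 720]);
translate([880, 0, 0]) cube([220, 1160, 900]);
translate([1100, 0, 0]) cube([220, 1160, 1080]);


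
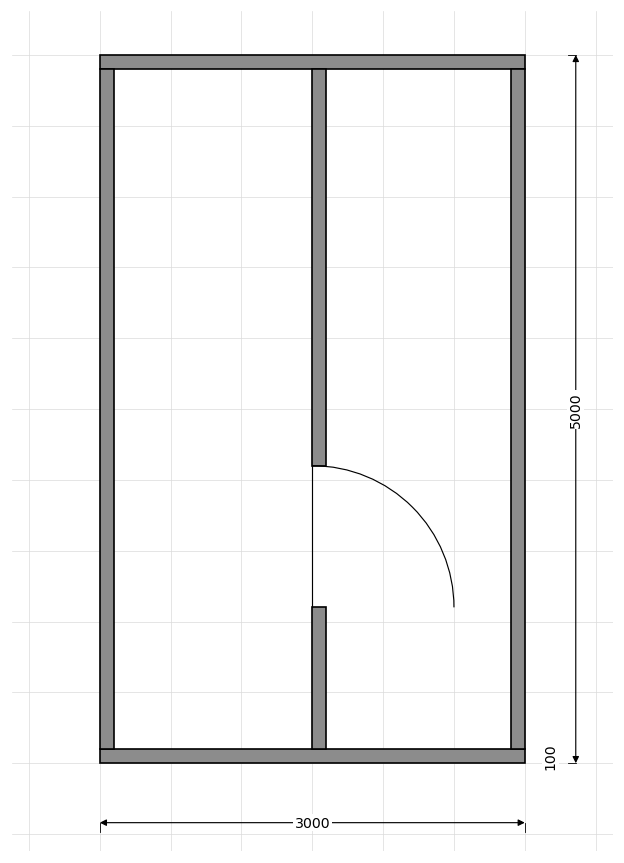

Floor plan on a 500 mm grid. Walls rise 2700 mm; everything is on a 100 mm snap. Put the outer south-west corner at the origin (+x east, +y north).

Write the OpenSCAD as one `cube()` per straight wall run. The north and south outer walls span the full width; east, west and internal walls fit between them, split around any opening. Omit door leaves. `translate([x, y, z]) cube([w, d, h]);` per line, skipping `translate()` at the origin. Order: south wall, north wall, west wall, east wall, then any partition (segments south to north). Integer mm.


cube([3000, 100, 2700]);
translate([0, 4900, 0]) cube([3000, 100, 2700]);
translate([0, 100, 0]) cube([100, 4800, 2700]);
translate([2900, 100, 0]) cube([100, 4800, 2700]);
translate([1500, 100, 0]) cube([100, 1000, 2700]);
translate([1500, 2100, 0]) cube([100, 2800, 2700]);


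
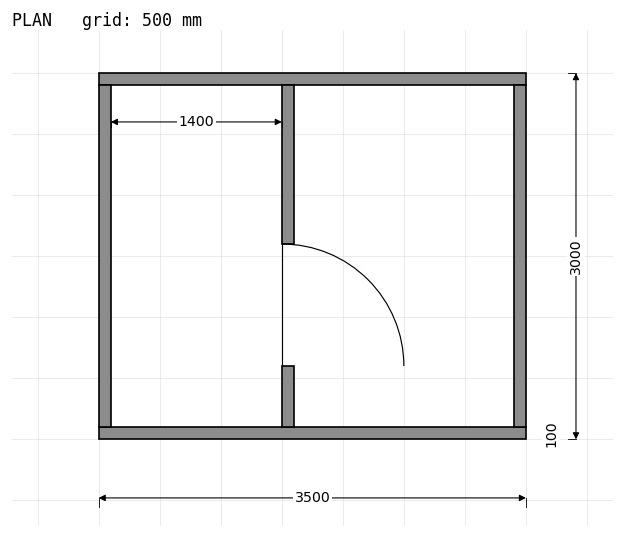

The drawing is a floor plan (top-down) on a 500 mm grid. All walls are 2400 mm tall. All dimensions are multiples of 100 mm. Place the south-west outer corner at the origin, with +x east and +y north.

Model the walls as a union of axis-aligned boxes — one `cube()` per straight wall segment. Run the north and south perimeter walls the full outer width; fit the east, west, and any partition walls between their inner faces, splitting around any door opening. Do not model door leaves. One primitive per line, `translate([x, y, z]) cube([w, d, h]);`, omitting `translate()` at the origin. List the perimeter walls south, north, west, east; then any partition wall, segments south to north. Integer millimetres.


cube([3500, 100, 2400]);
translate([0, 2900, 0]) cube([3500, 100, 2400]);
translate([0, 100, 0]) cube([100, 2800, 2400]);
translate([3400, 100, 0]) cube([100, 2800, 2400]);
translate([1500, 100, 0]) cube([100, 500, 2400]);
translate([1500, 1600, 0]) cube([100, 1300, 2400]);


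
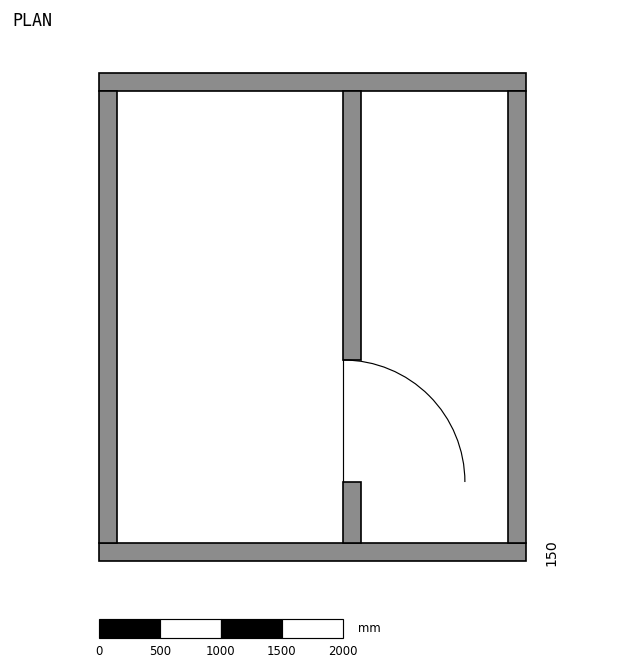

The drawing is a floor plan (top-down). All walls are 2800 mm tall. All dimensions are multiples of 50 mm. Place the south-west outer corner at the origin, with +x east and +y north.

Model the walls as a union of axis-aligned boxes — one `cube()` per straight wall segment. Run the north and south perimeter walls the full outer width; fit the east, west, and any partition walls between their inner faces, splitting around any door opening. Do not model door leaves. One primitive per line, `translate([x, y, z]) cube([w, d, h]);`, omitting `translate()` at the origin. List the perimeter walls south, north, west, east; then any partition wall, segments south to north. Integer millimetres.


cube([3500, 150, 2800]);
translate([0, 3850, 0]) cube([3500, 150, 2800]);
translate([0, 150, 0]) cube([150, 3700, 2800]);
translate([3350, 150, 0]) cube([150, 3700, 2800]);
translate([2000, 150, 0]) cube([150, 500, 2800]);
translate([2000, 1650, 0]) cube([150, 2200, 2800]);


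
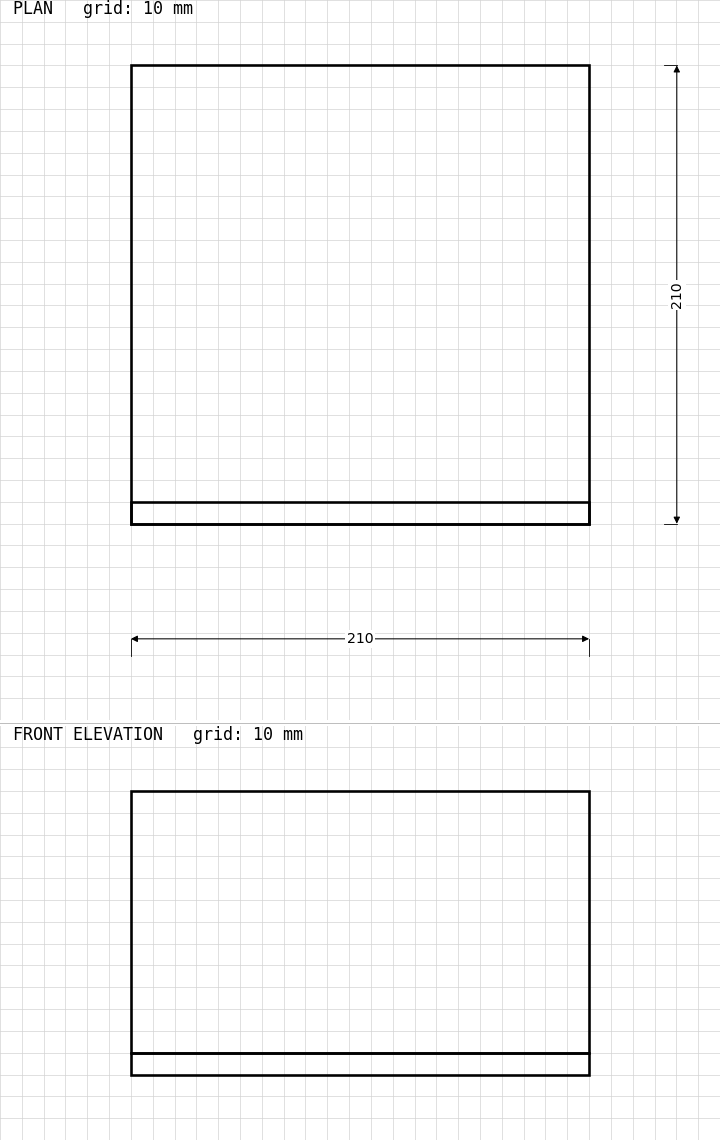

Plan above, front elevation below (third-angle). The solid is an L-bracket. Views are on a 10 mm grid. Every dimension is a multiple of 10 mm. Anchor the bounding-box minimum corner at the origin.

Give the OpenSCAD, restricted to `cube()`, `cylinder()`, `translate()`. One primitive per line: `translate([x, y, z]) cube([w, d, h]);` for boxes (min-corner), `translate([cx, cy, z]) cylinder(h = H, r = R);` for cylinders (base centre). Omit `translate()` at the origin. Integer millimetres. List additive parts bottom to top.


cube([210, 210, 10]);
translate([0, 0, 10]) cube([210, 10, 120]);
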